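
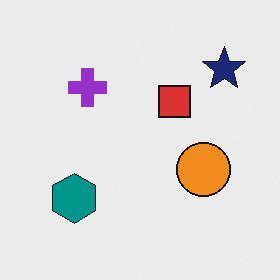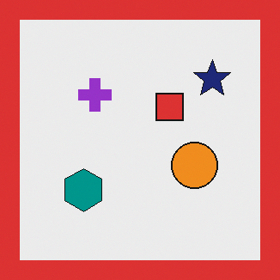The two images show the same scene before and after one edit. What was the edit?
The transformation is: framed with a red border.

A solid red frame runs around the edge of the second image, with the content slightly shrunk inside it.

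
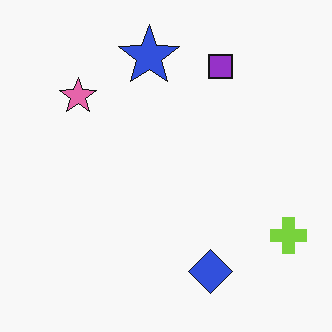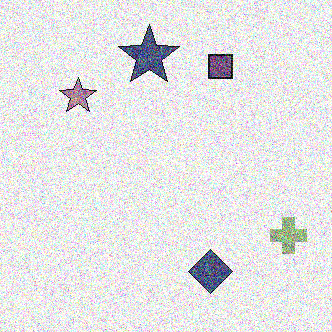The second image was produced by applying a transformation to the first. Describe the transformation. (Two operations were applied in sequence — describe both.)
The transformation is: heavily desaturated, then degraded with a thick layer of grain.

All colors are more muted and greyish — a global saturation change. Random speckle covers the whole image, including the flat background.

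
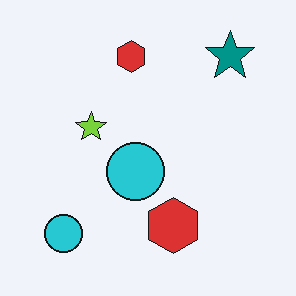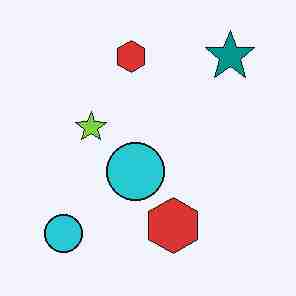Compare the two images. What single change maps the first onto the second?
Degraded with heavy JPEG compression.

Blocky 8×8 compression artifacts appear around shape edges and the flat background shows ringing — characteristic JPEG degradation.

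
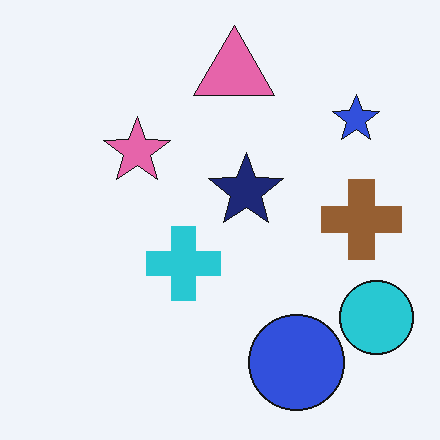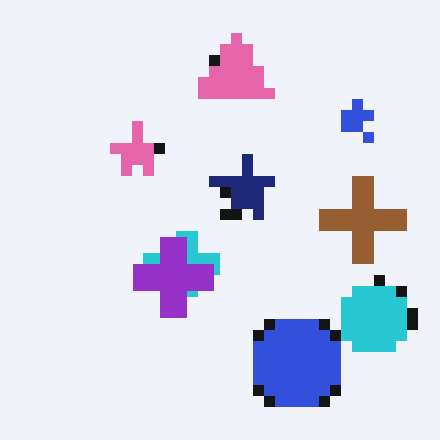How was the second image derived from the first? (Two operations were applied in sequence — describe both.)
The image was heavily pixelated into large blocks, then overlaid with an additional purple cross.

Shapes are reduced to large square blocks; fine edges and outlines are lost — a downscale-then-upscale (mosaic) effect. A purple cross appears in the second image that is absent from the first.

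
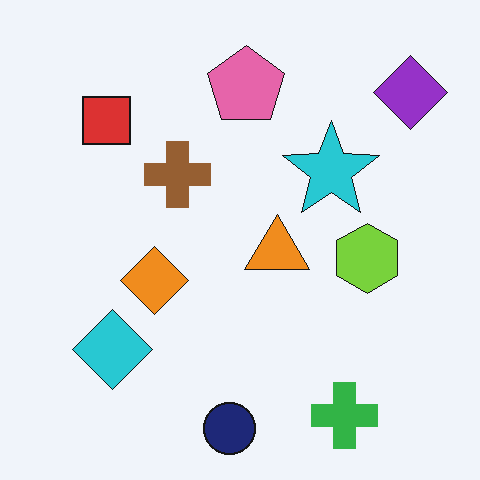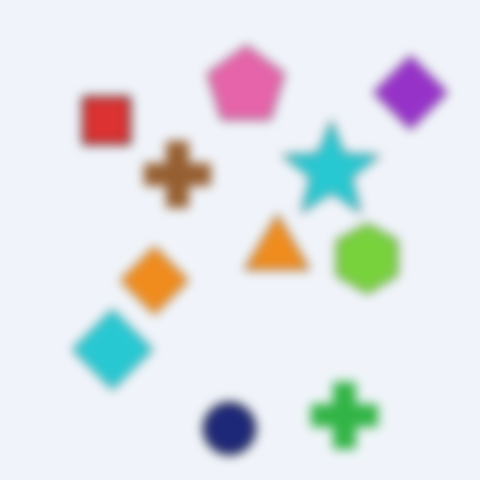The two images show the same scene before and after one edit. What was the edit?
The second image is the first strongly gaussian-blurred.

Shape edges and outlines are uniformly softened across the whole image.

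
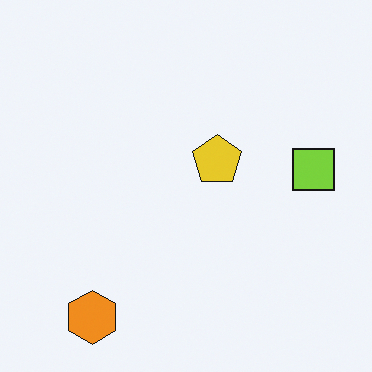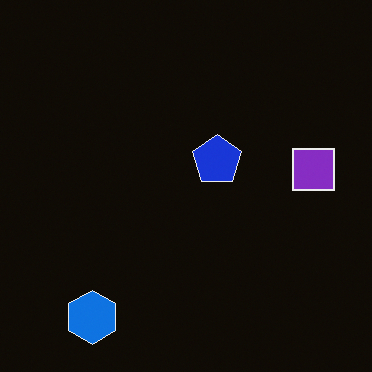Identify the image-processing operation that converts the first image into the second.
It was color-inverted (negative).

The light background has become dark and every shape's color is its complement — a photographic negative.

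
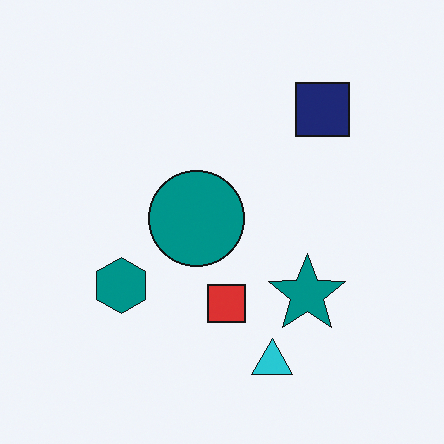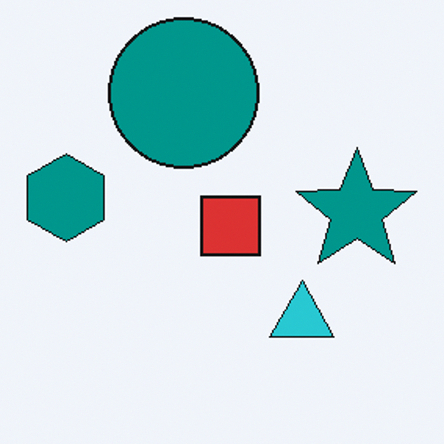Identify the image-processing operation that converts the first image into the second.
The second image is the first cropped slightly and scaled back up.

The visible shapes are larger and the field of view is narrower; shapes near the original edges may be partly or wholly outside the frame — a crop-and-rescale.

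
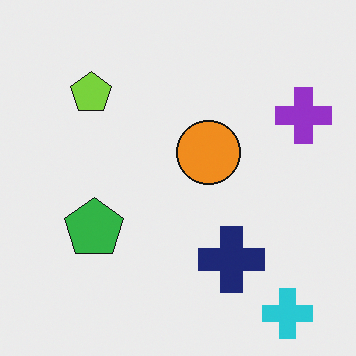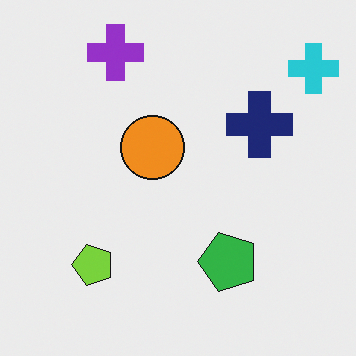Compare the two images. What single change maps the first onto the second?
Rotated 90° counter-clockwise.

The cyan cross sits in the bottom-right of the first image and the top-right of the second — consistent with a whole-image 90° counter-clockwise rotation.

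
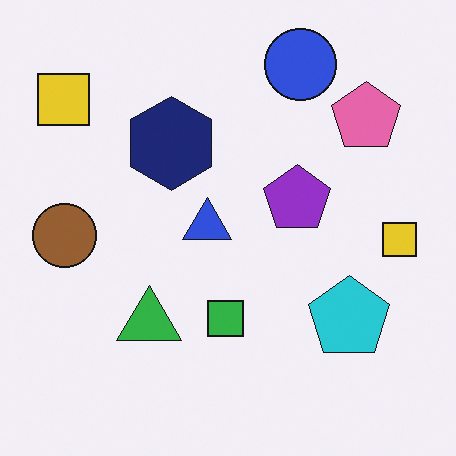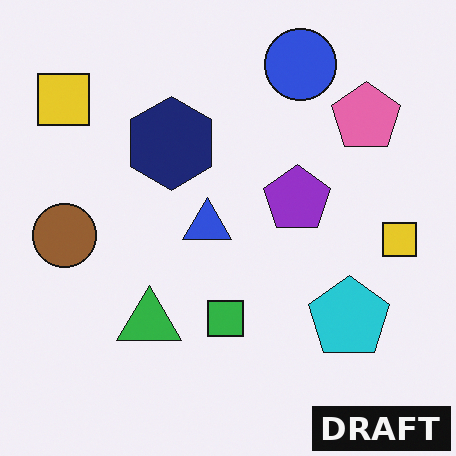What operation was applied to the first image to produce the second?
This is the original image watermarked with the text "DRAFT" in the lower-right corner.

A dark label reading "DRAFT" appears in the lower-right corner.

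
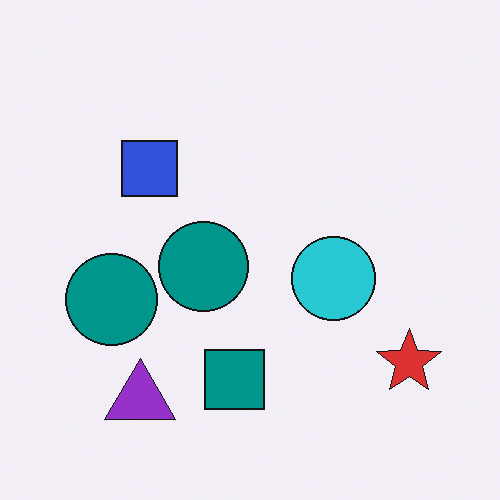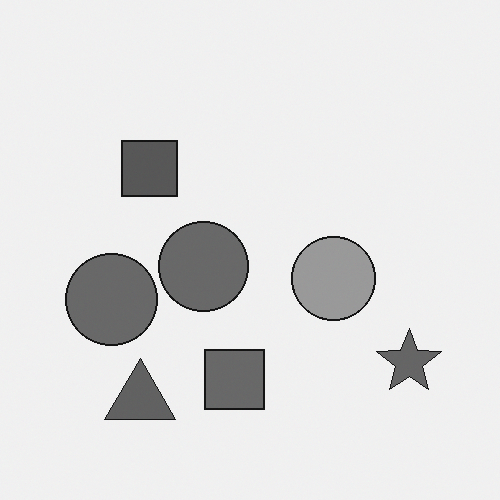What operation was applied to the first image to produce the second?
The second image is the first converted to grayscale.

All color is removed — every shape is now a shade of grey.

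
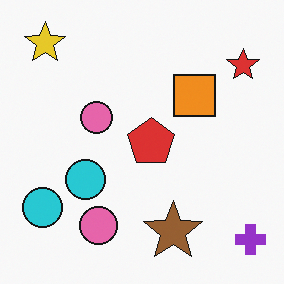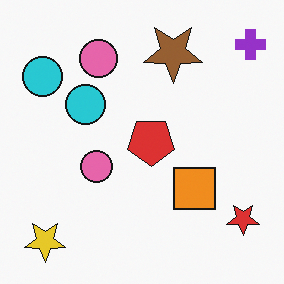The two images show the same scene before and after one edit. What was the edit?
Flipped vertically (top ↔ bottom).

The yellow star is in the top-left of the first image and the bottom-left of the second — shapes on opposite sides of the horizontal midline have swapped in a mirror flip.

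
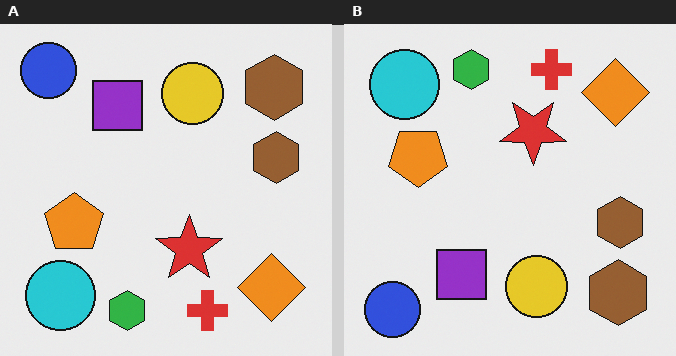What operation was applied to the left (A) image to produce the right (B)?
The transformation is: flipped vertically (top ↔ bottom).

The green hexagon is in the bottom of the left (A) image and the top of the right (B) — shapes on opposite sides of the horizontal midline have swapped in a mirror flip.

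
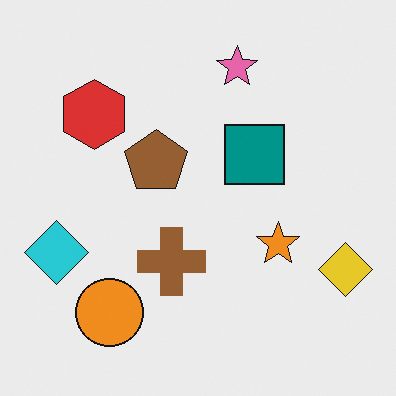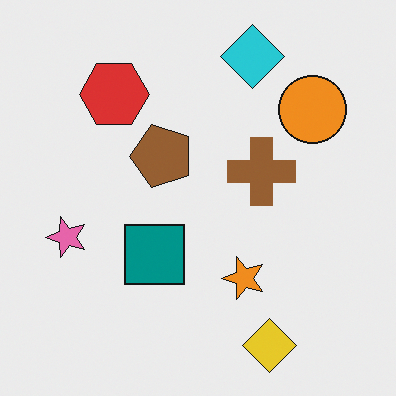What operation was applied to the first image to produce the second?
The image was transposed (reflected across the top-left ↔ bottom-right diagonal).

Shapes have swapped their row and column positions — what was in the top-right is now in the bottom-left — a diagonal reflection.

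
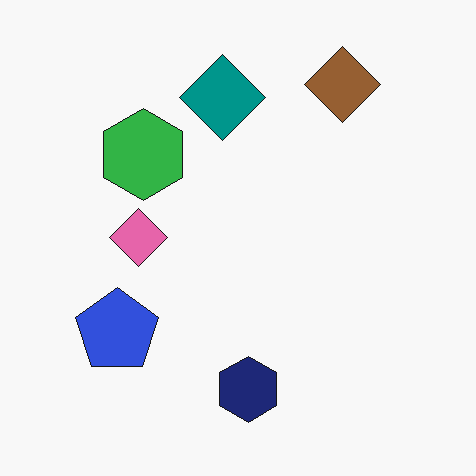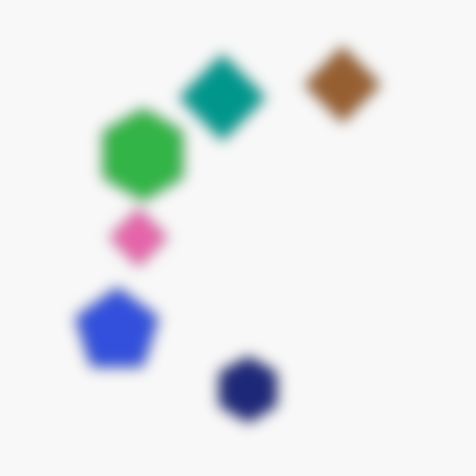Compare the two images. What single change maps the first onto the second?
The transformation is: heavily blurred.

Shape edges and outlines are uniformly softened across the whole image.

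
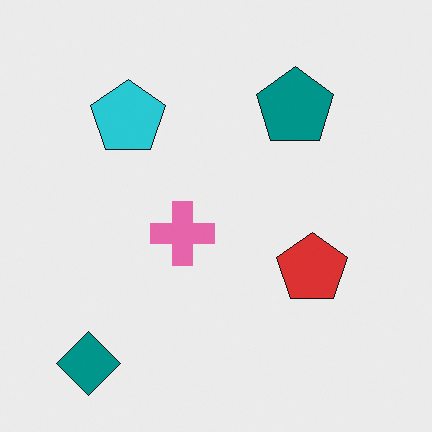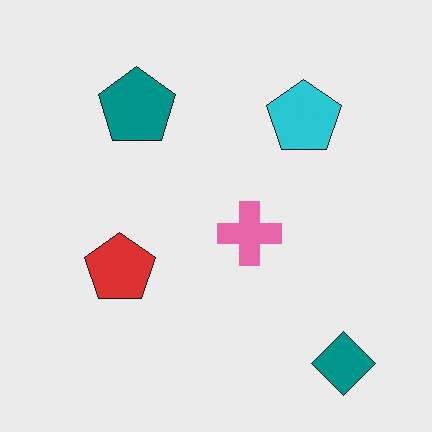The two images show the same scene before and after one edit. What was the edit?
Flipped horizontally (left ↔ right).

The teal diamond is in the bottom-left of the first image and the bottom-right of the second — shapes on opposite sides of the vertical midline have swapped in a mirror flip.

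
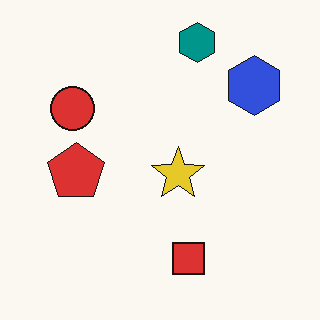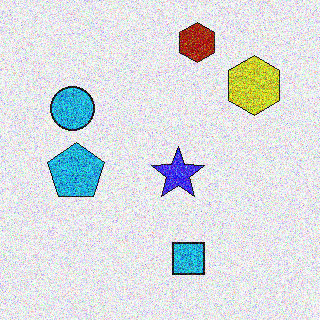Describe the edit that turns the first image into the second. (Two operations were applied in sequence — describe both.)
The image was degraded with strong gaussian noise, then hue-shifted by a large amount.

Random speckle covers the whole image, including the flat background. Every shape's color has rotated by the same amount around the hue wheel — a uniform hue shift.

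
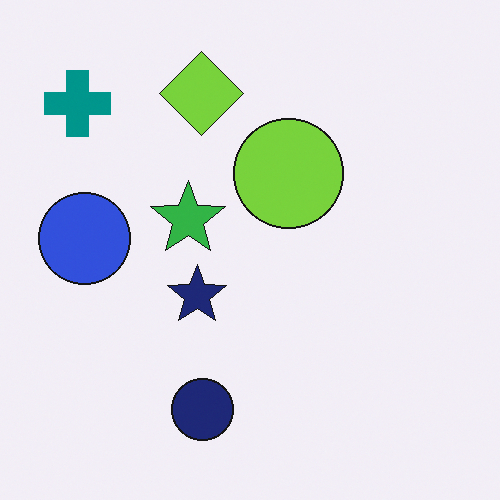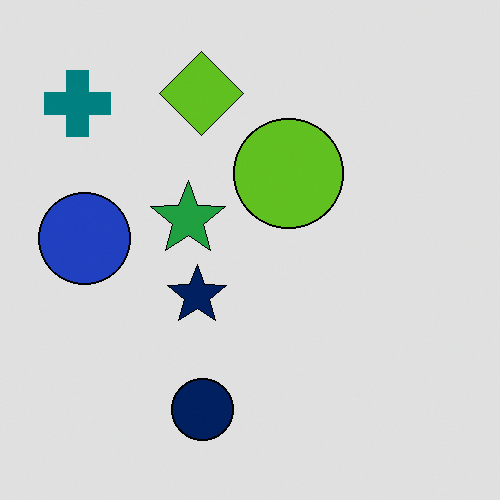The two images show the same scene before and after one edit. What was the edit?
The transformation is: posterized to a reduced palette.

Each flat color has snapped to a coarser quantized level — most visibly, the near-white background has dropped to a flat grey.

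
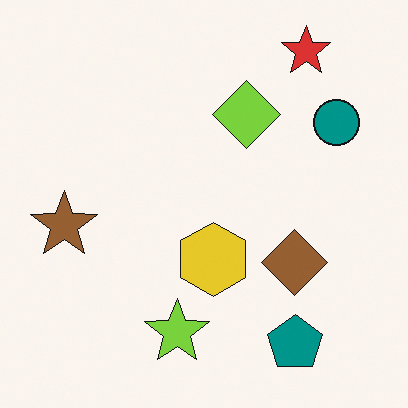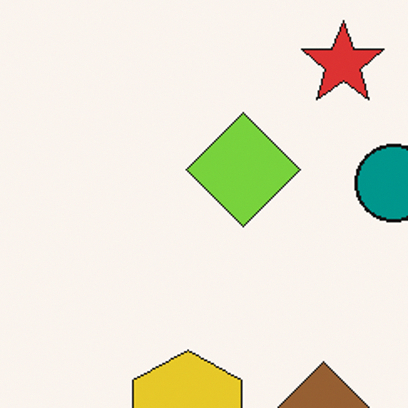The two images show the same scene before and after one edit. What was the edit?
The transformation is: cropped tightly and scaled back up.

The visible shapes are larger and the field of view is narrower; shapes near the original edges may be partly or wholly outside the frame — a crop-and-rescale.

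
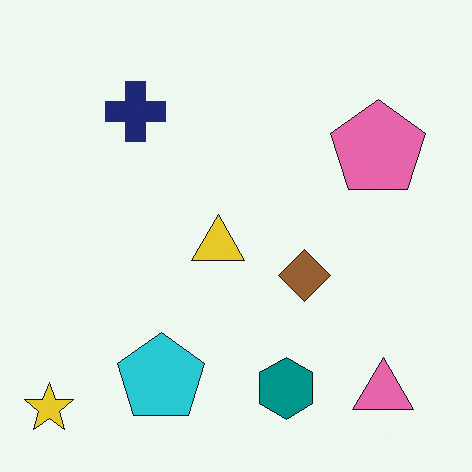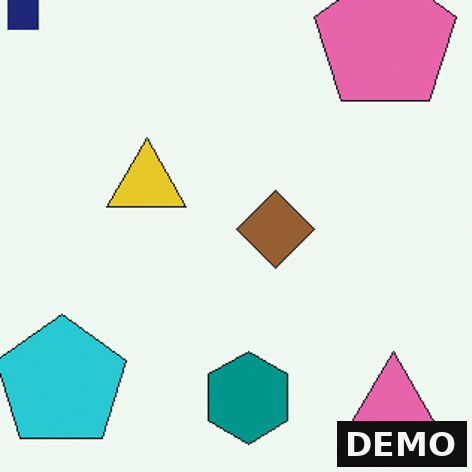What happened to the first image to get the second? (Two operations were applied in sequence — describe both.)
This is the original image cropped slightly and scaled back up, then watermarked with the text "DEMO" in the lower-right corner.

The visible shapes are larger and the field of view is narrower; shapes near the original edges may be partly or wholly outside the frame — a crop-and-rescale. A dark label reading "DEMO" appears in the lower-right corner.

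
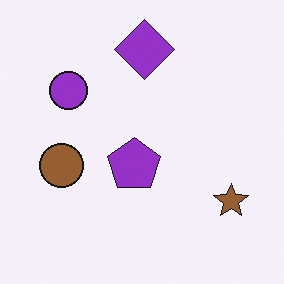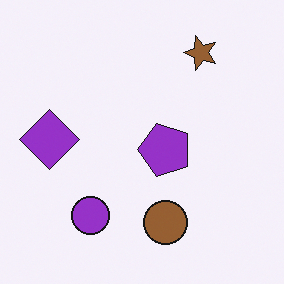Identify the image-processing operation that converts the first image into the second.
The transformation is: rotated 90° counter-clockwise.

The brown star sits in the bottom-right of the first image and the top-right of the second — consistent with a whole-image 90° counter-clockwise rotation.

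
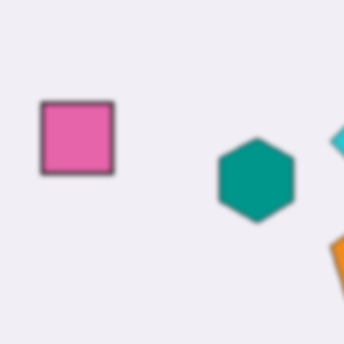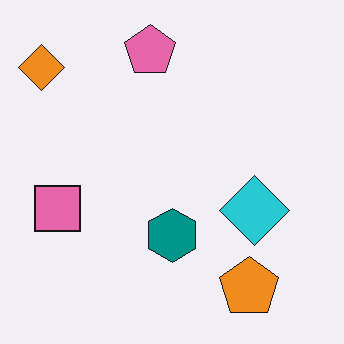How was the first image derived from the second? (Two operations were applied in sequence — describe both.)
Lightly blurred, then cropped to a modestly smaller region and rescaled.

Shape edges and outlines are uniformly softened across the whole image. The visible shapes are larger and the field of view is narrower; shapes near the original edges may be partly or wholly outside the frame — a crop-and-rescale.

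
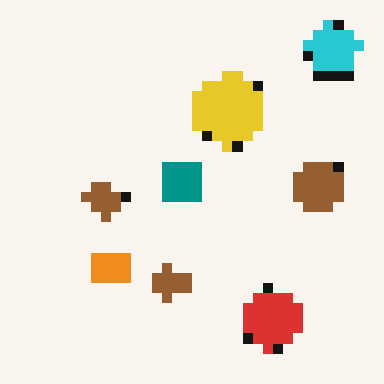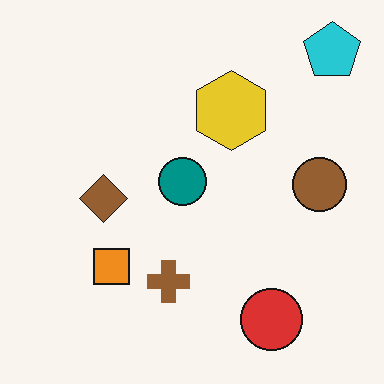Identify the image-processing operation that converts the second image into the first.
The first image is the second coarsely pixelated.

Shapes are reduced to large square blocks; fine edges and outlines are lost — a downscale-then-upscale (mosaic) effect.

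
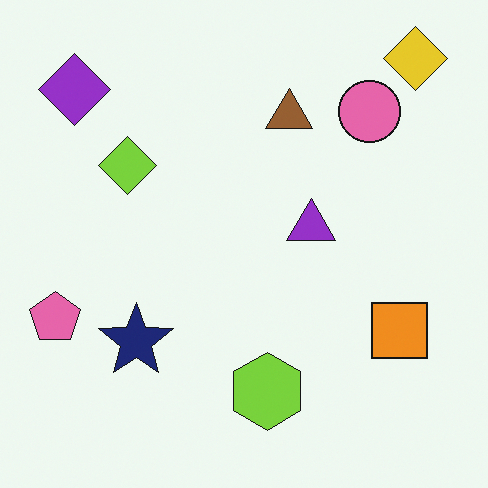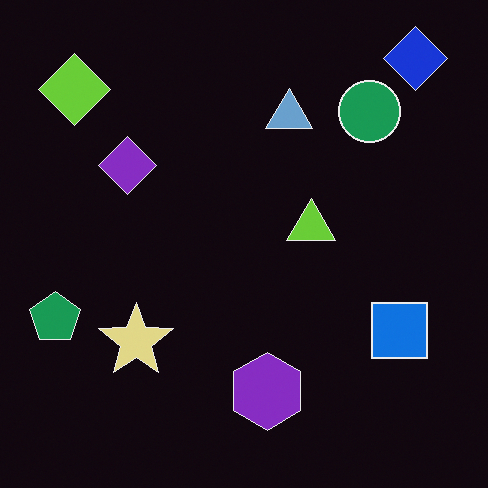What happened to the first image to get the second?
The image was color-inverted (negative).

The light background has become dark and every shape's color is its complement — a photographic negative.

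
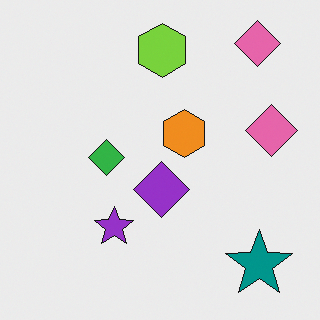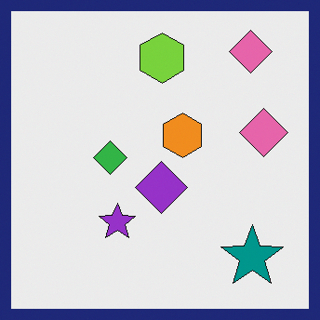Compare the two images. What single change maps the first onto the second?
The image was framed with a navy border.

A solid navy frame runs around the edge of the second image, with the content slightly shrunk inside it.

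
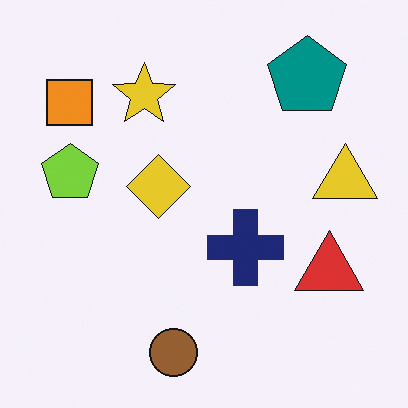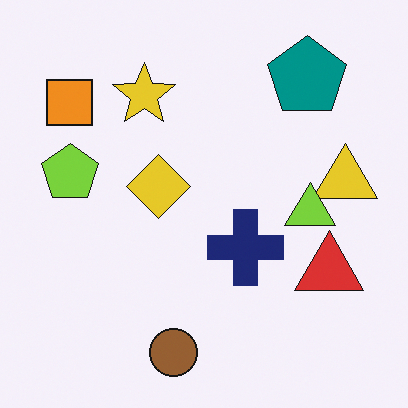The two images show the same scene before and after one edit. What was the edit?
The image was overlaid with an additional lime triangle.

A lime triangle appears in the second image that is absent from the first.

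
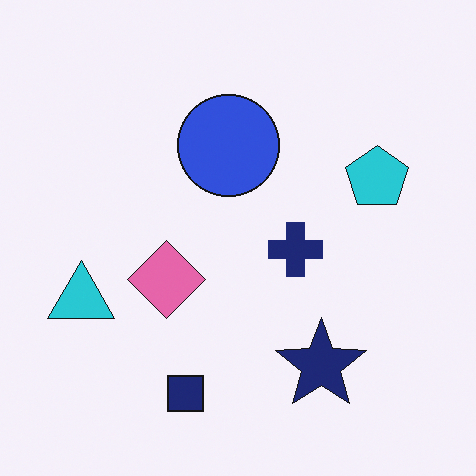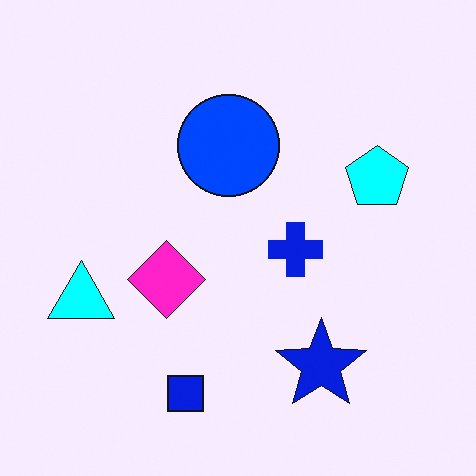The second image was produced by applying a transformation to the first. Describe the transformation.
The image was heavily oversaturated.

All colors are more vivid — a global saturation change.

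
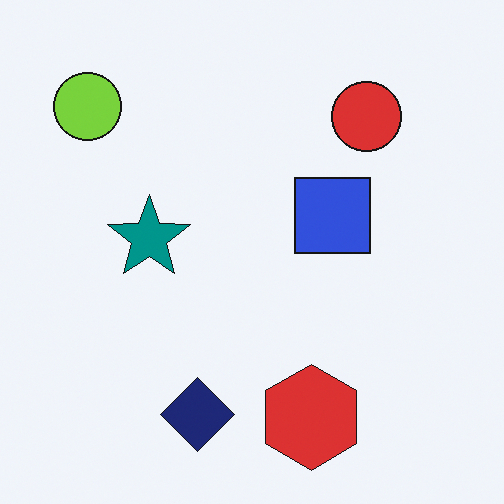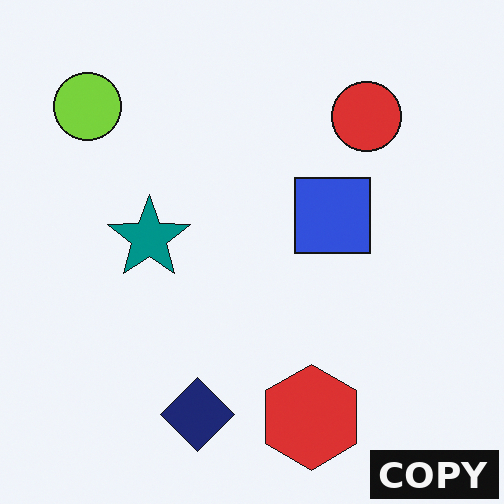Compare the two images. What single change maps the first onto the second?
Watermarked with the text "COPY" in the lower-right corner.

A dark label reading "COPY" appears in the lower-right corner.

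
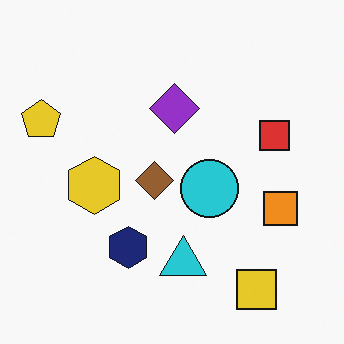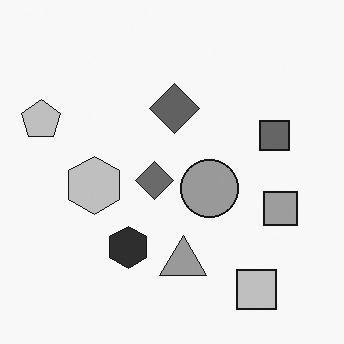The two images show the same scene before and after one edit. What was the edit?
It was converted to grayscale.

All color is removed — every shape is now a shade of grey.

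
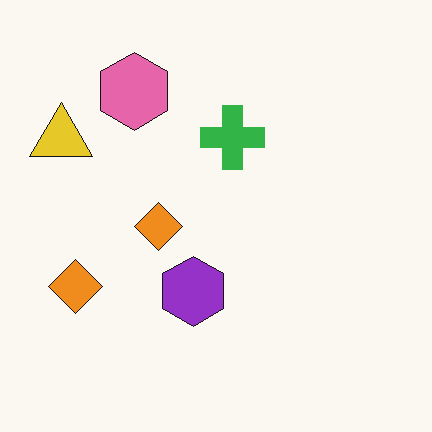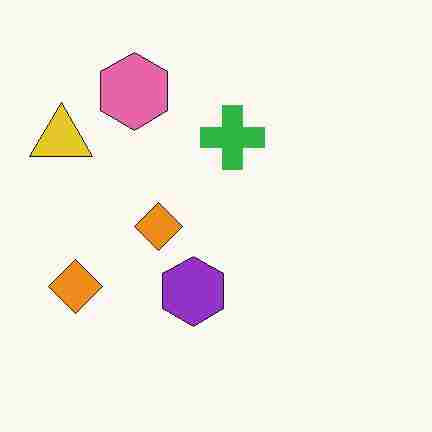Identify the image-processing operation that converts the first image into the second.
The transformation is: degraded with heavy JPEG compression.

Blocky 8×8 compression artifacts appear around shape edges and the flat background shows ringing — characteristic JPEG degradation.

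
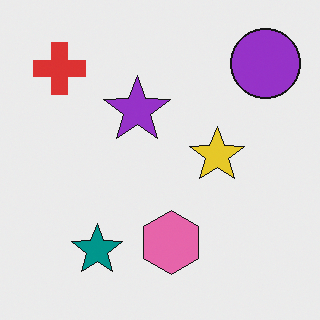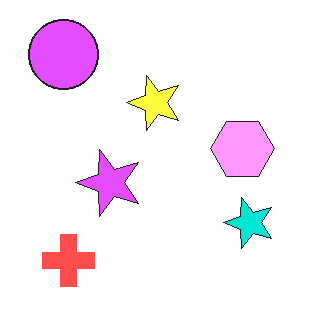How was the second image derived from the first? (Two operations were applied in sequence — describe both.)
The second image is the first rotated 90° counter-clockwise, then noticeably brightened.

The purple circle sits in the top-right of the first image and the top-left of the second — consistent with a whole-image 90° counter-clockwise rotation. Every pixel — background and shapes alike — is uniformly brightened.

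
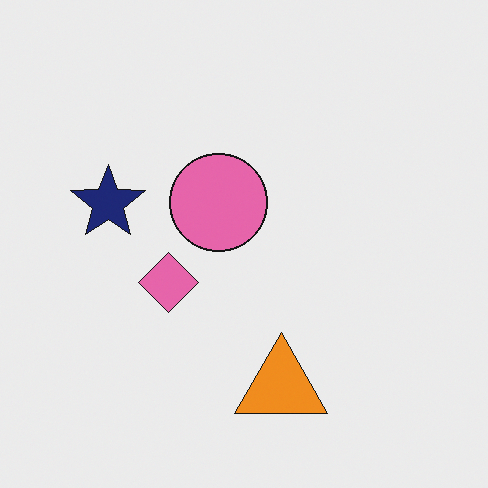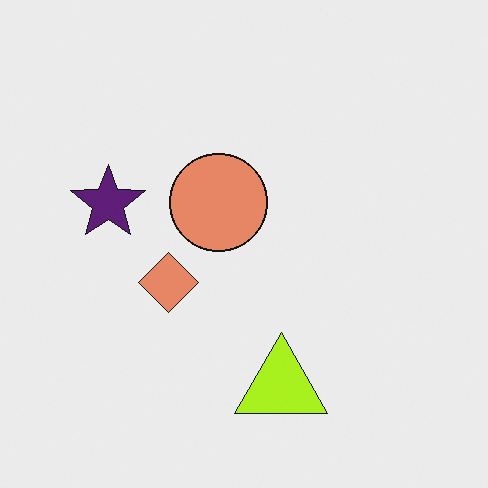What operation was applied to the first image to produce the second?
The transformation is: hue-shifted by a small amount.

Every shape's color has rotated by the same amount around the hue wheel — a uniform hue shift.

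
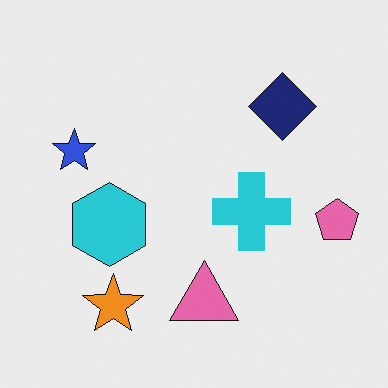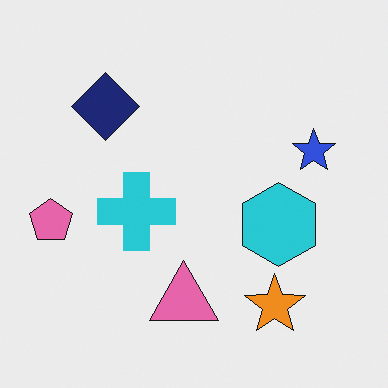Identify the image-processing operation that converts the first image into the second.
The transformation is: flipped horizontally (left ↔ right).

The pink pentagon is in the right of the first image and the left of the second — shapes on opposite sides of the vertical midline have swapped in a mirror flip.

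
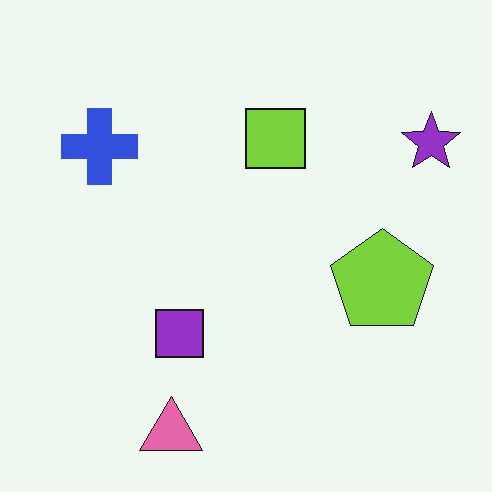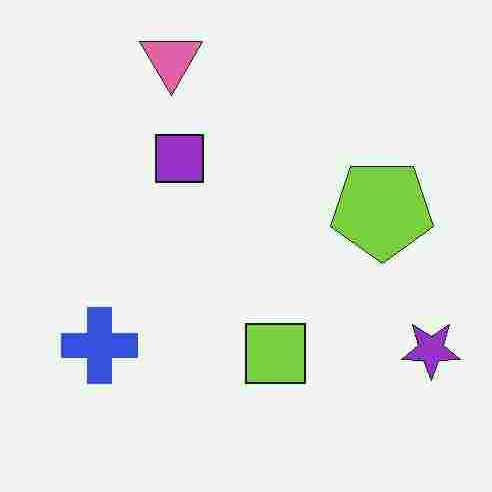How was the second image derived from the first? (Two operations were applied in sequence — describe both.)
Heavily JPEG-compressed with obvious blocking artifacts, then flipped vertically (top ↔ bottom).

Blocky 8×8 compression artifacts appear around shape edges and the flat background shows ringing — characteristic JPEG degradation. The pink triangle is in the bottom of the first image and the top of the second — shapes on opposite sides of the horizontal midline have swapped in a mirror flip.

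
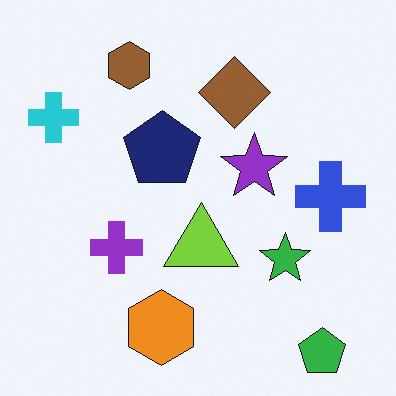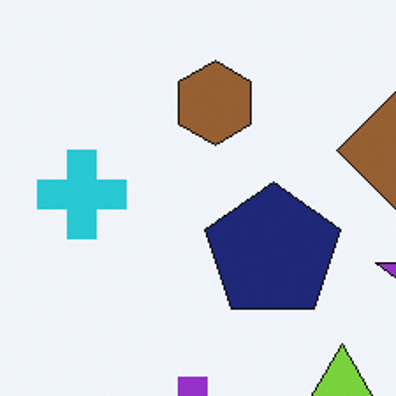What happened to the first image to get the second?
This is the original image cropped to a noticeably smaller region and rescaled.

The visible shapes are larger and the field of view is narrower; shapes near the original edges may be partly or wholly outside the frame — a crop-and-rescale.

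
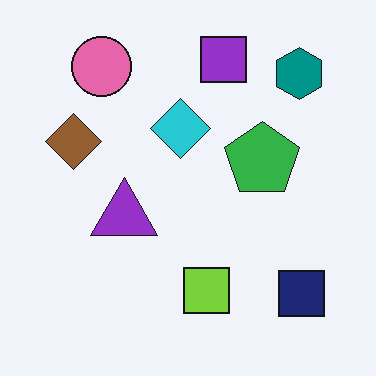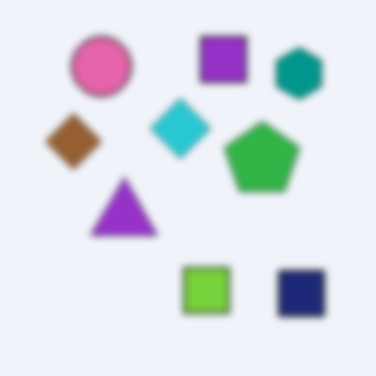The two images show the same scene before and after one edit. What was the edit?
The image was noticeably gaussian-blurred.

Shape edges and outlines are uniformly softened across the whole image.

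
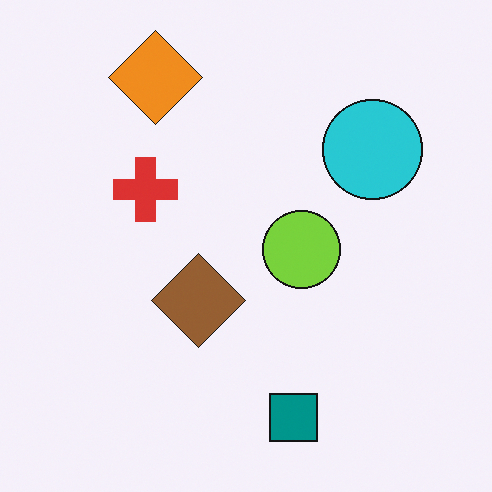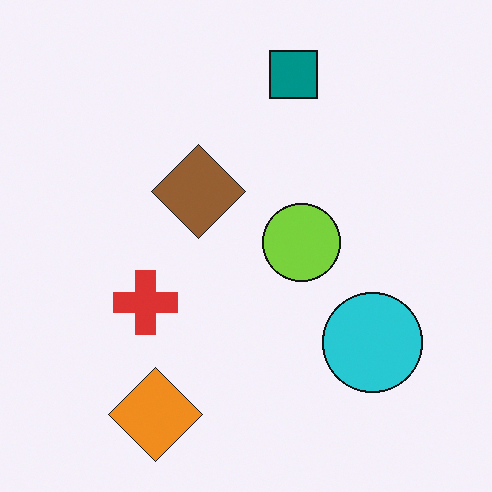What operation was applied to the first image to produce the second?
The transformation is: flipped vertically (top ↔ bottom).

The teal square is in the bottom of the first image and the top of the second — shapes on opposite sides of the horizontal midline have swapped in a mirror flip.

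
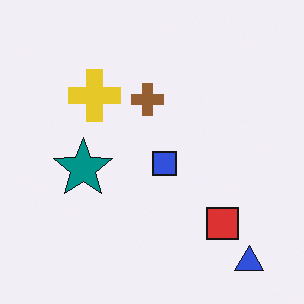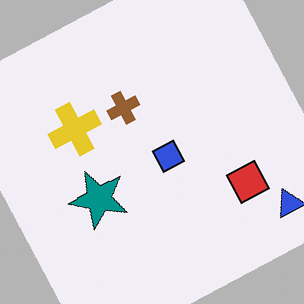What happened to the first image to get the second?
It was rotated counter-clockwise by a clearly visible amount.

Every shape is tilted by the same angle and the image corners show triangular fill wedges — a whole-image rotation by a non-right angle.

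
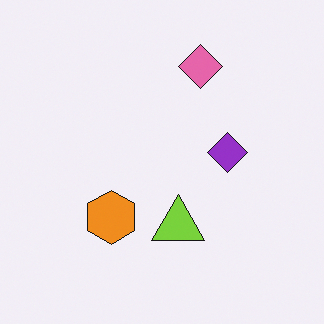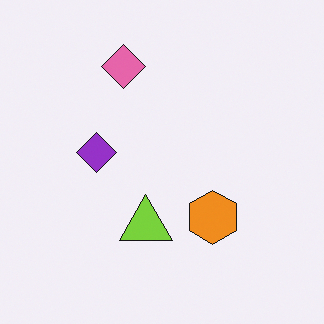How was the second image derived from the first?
This is the original image flipped horizontally (left ↔ right).

The purple diamond is in the right of the first image and the left of the second — shapes on opposite sides of the vertical midline have swapped in a mirror flip.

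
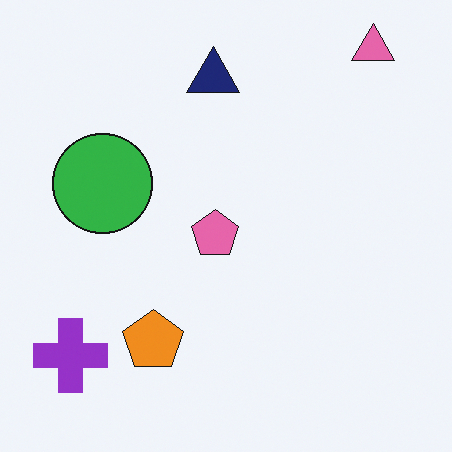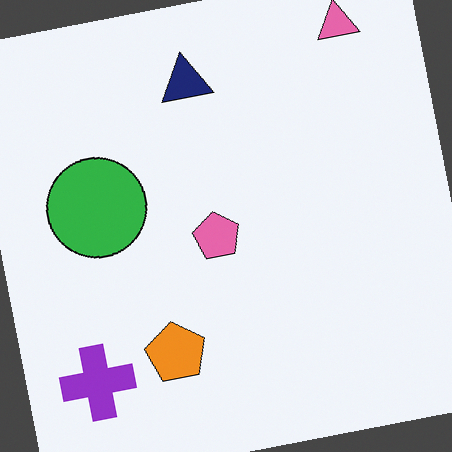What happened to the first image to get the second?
This is the original image rotated counter-clockwise by a few degrees.

Every shape is tilted by the same angle and the image corners show triangular fill wedges — a whole-image rotation by a non-right angle.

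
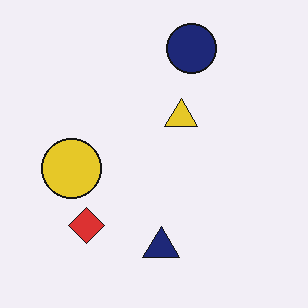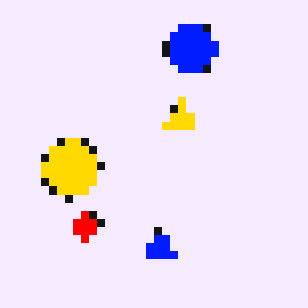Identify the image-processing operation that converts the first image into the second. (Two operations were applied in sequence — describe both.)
The transformation is: pixelated into visible square blocks, then made much more vivid (saturation change).

Shapes are reduced to large square blocks; fine edges and outlines are lost — a downscale-then-upscale (mosaic) effect. All colors are more vivid — a global saturation change.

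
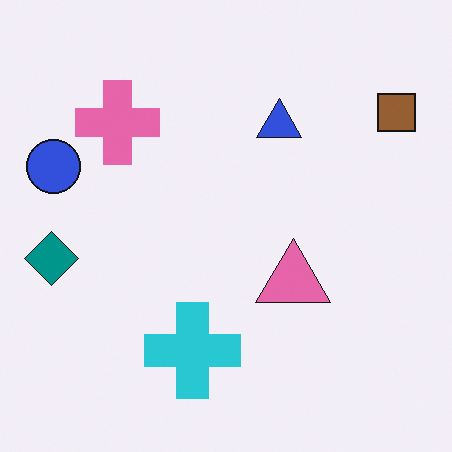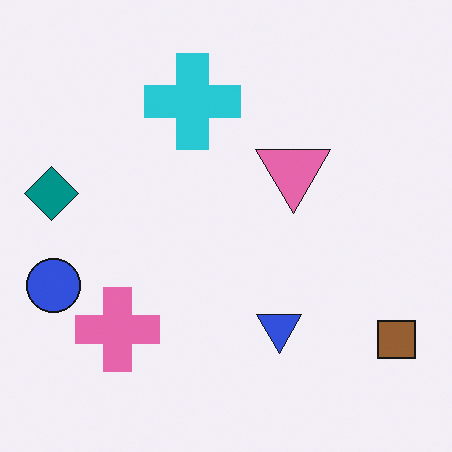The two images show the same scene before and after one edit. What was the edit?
Flipped vertically (top ↔ bottom).

The cyan cross is in the bottom of the first image and the top of the second — shapes on opposite sides of the horizontal midline have swapped in a mirror flip.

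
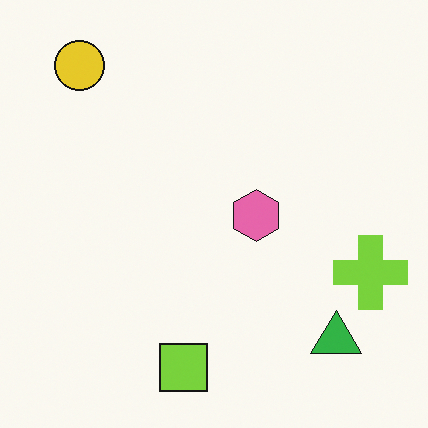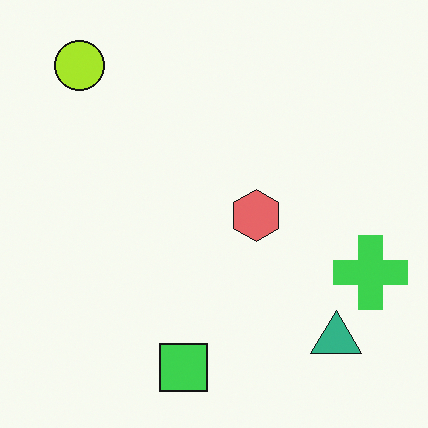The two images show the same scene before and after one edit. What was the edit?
Hue-shifted by a small amount.

Every shape's color has rotated by the same amount around the hue wheel — a uniform hue shift.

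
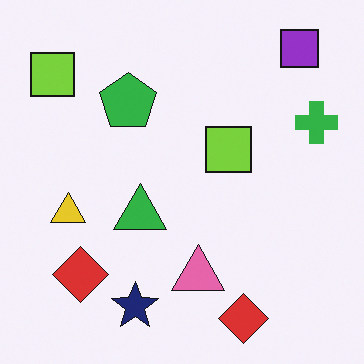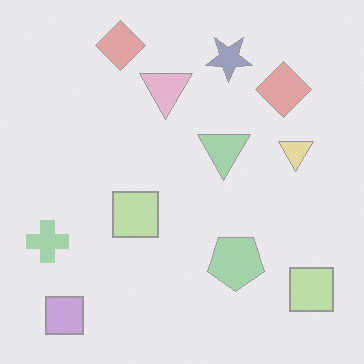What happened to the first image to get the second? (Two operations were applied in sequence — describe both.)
The transformation is: given much lower contrast, then rotated 180°.

Tones are pushed toward mid-grey across the whole image — a global contrast change. The purple square sits in the top-right of the first image and the bottom-left of the second — consistent with a whole-image 180° rotation.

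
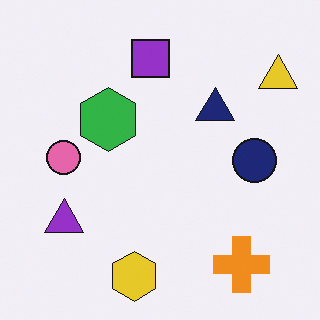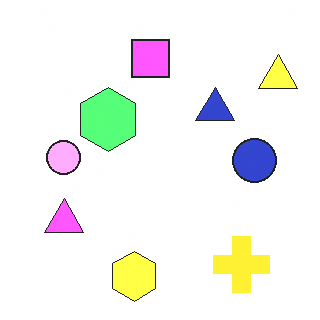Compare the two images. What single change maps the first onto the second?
It was substantially brightened.

Every pixel — background and shapes alike — is uniformly brightened.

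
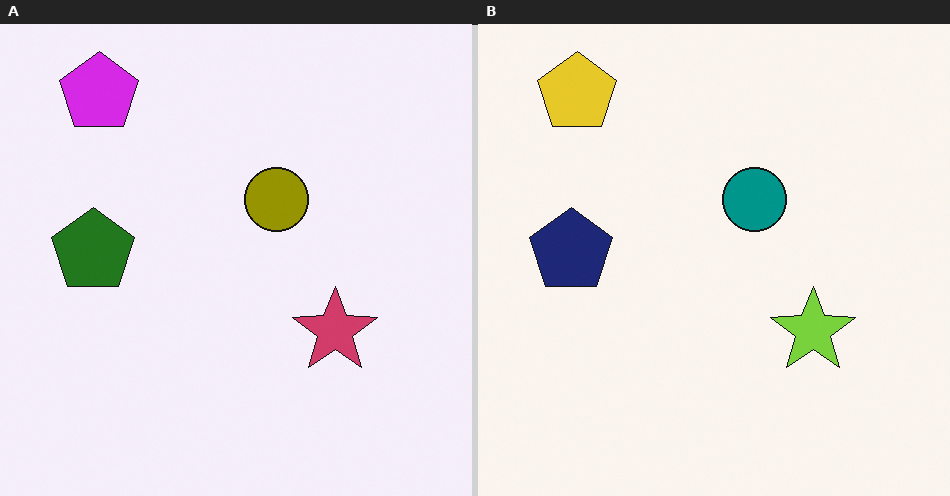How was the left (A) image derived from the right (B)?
This is the original image hue-shifted through roughly half the color wheel.

Every shape's color has rotated by the same amount around the hue wheel — a uniform hue shift.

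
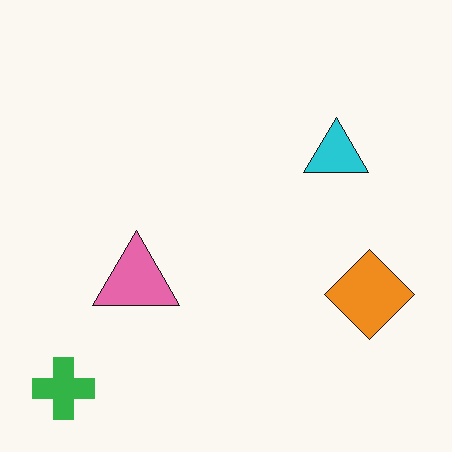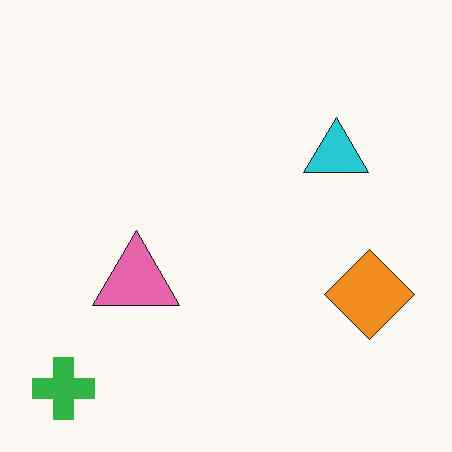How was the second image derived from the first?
JPEG-compressed with visible artifacts.

Blocky 8×8 compression artifacts appear around shape edges and the flat background shows ringing — characteristic JPEG degradation.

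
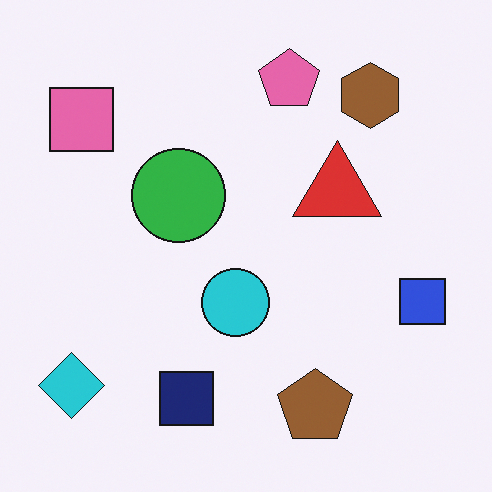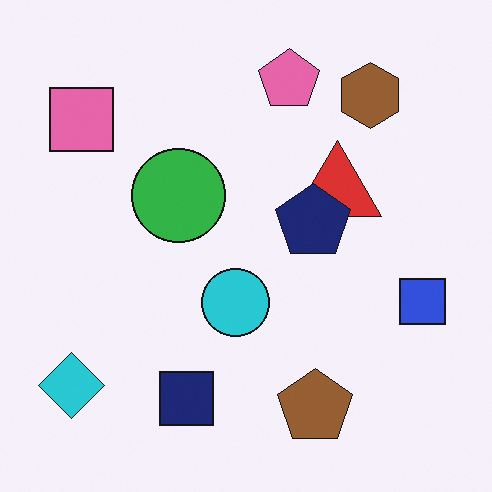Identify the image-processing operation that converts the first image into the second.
This is the original image overlaid with an additional navy pentagon.

A navy pentagon appears in the second image that is absent from the first.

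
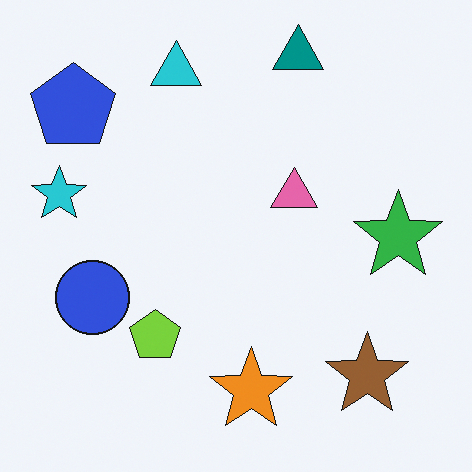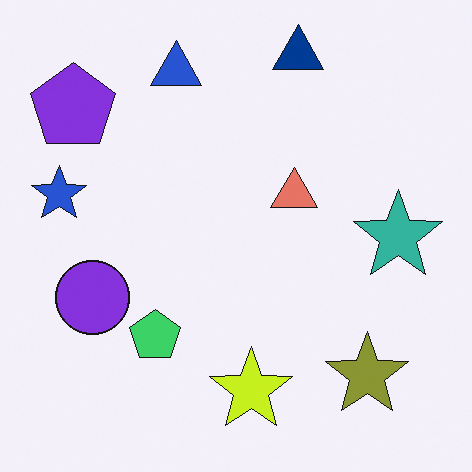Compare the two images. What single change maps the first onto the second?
This is the original image hue-shifted slightly.

Every shape's color has rotated by the same amount around the hue wheel — a uniform hue shift.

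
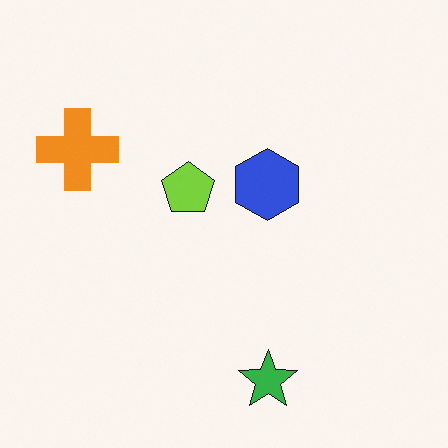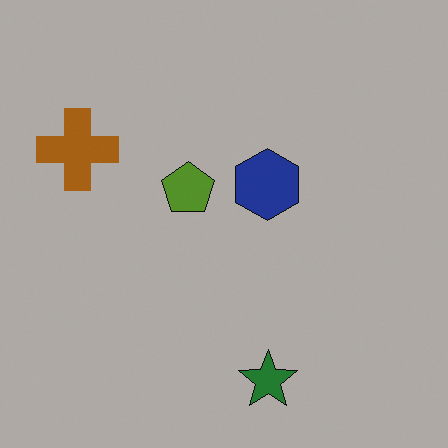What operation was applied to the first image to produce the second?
The transformation is: substantially darkened.

Every pixel — background and shapes alike — is uniformly darkened.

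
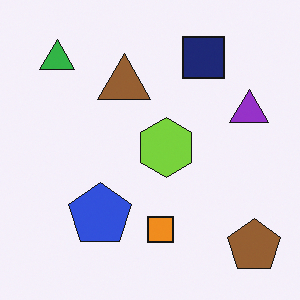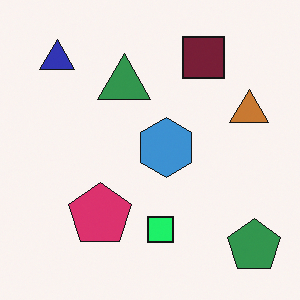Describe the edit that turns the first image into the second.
The image was hue-shifted noticeably.

Every shape's color has rotated by the same amount around the hue wheel — a uniform hue shift.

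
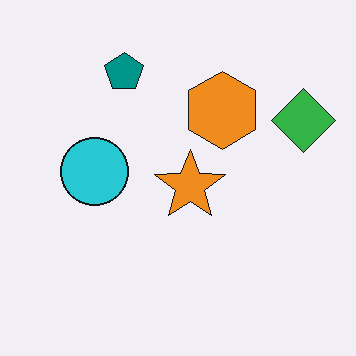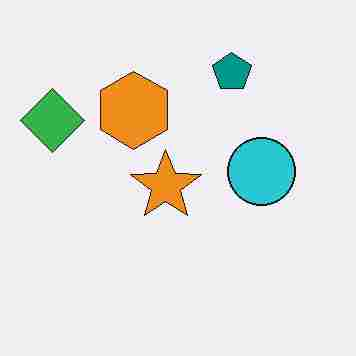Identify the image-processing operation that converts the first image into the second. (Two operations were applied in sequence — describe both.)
It was flipped horizontally (left ↔ right), then degraded with heavy JPEG compression.

The green diamond is in the right of the first image and the left of the second — shapes on opposite sides of the vertical midline have swapped in a mirror flip. Blocky 8×8 compression artifacts appear around shape edges and the flat background shows ringing — characteristic JPEG degradation.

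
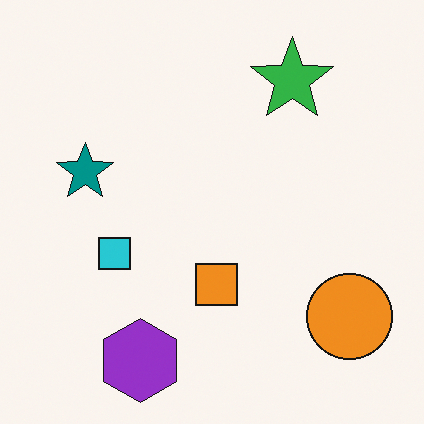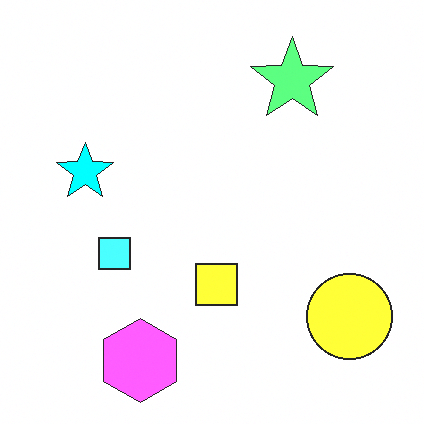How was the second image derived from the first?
The image was substantially brightened.

Every pixel — background and shapes alike — is uniformly brightened.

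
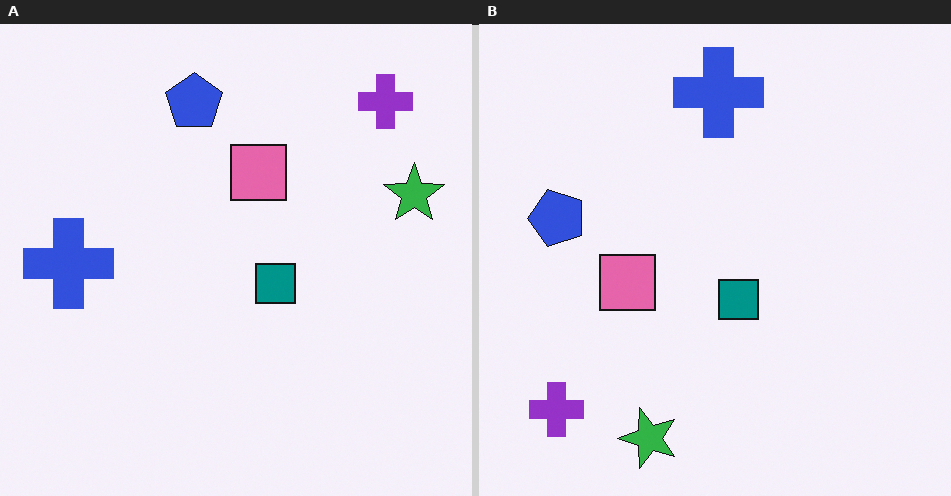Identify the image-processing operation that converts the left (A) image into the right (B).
Transposed (reflected across the top-left ↔ bottom-right diagonal).

Shapes have swapped their row and column positions — what was in the top-right is now in the bottom-left — a diagonal reflection.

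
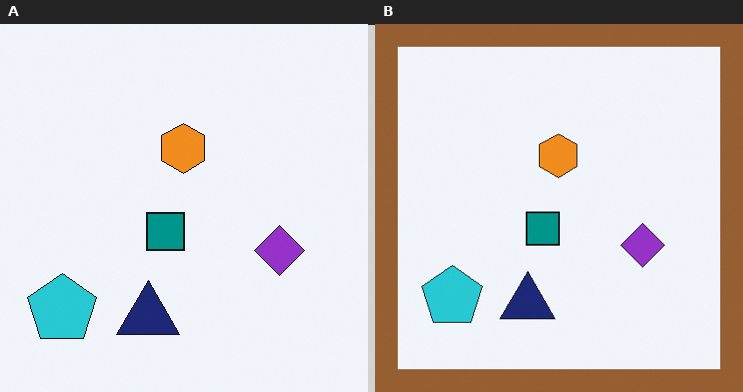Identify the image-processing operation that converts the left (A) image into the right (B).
It was framed with a brown border.

A solid brown frame runs around the edge of the right (B) image, with the content slightly shrunk inside it.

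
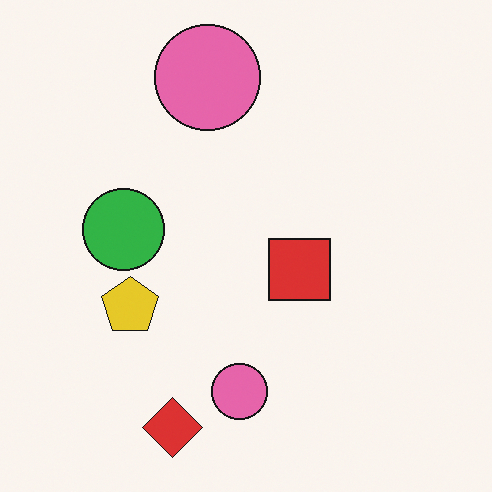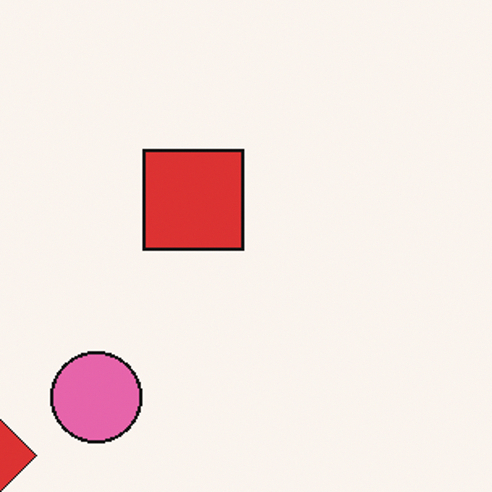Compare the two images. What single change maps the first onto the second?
This is the original image cropped tightly and scaled back up.

The visible shapes are larger and the field of view is narrower; shapes near the original edges may be partly or wholly outside the frame — a crop-and-rescale.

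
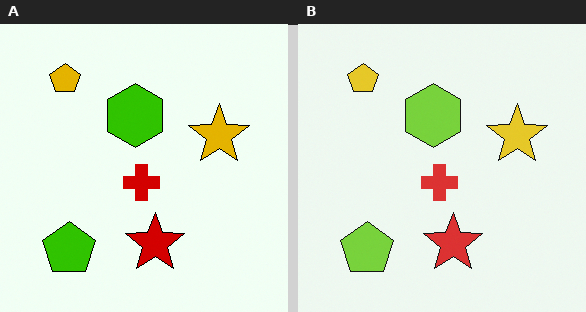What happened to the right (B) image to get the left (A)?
Given much higher contrast.

Tones are pushed away from mid-grey across the whole image — a global contrast change.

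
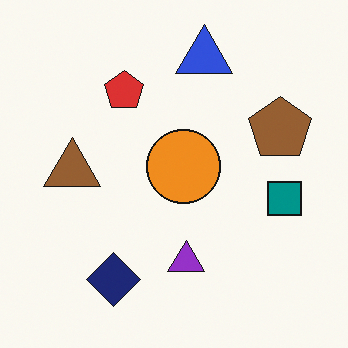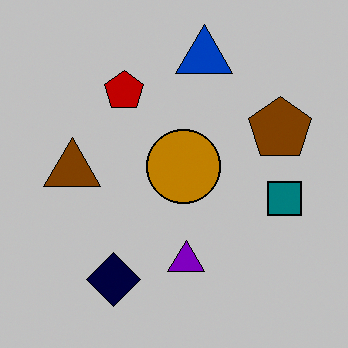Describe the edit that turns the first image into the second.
This is the original image aggressively posterized.

Each flat color has snapped to a coarser quantized level — most visibly, the near-white background has dropped to a flat grey.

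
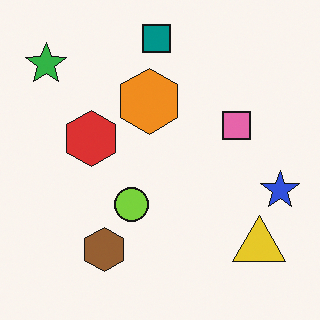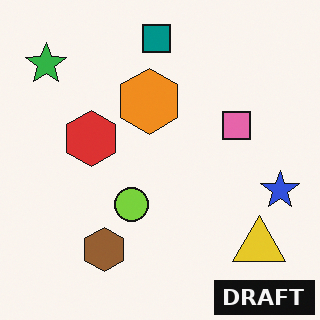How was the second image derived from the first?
The transformation is: watermarked with the text "DRAFT" in the lower-right corner.

A dark label reading "DRAFT" appears in the lower-right corner.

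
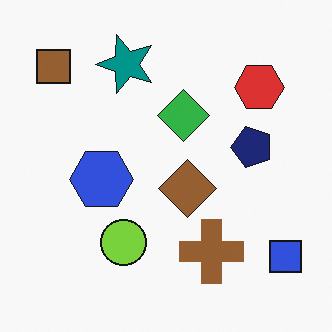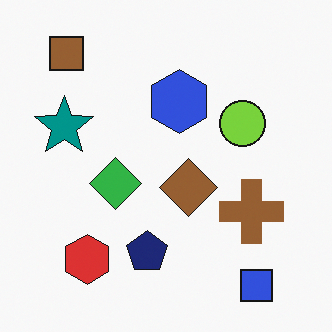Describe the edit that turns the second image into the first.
The transformation is: transposed (reflected across the top-left ↔ bottom-right diagonal).

Shapes have swapped their row and column positions — what was in the top-right is now in the bottom-left — a diagonal reflection.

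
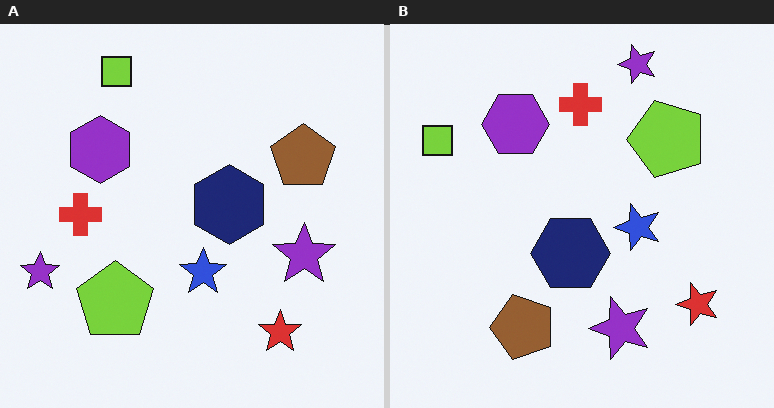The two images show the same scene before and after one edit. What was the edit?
It was transposed (reflected across the top-left ↔ bottom-right diagonal).

Shapes have swapped their row and column positions — what was in the top-right is now in the bottom-left — a diagonal reflection.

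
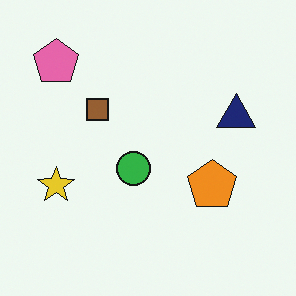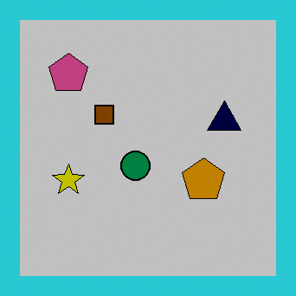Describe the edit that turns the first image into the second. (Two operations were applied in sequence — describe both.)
The second image is the first aggressively posterized, then framed with a cyan border.

Each flat color has snapped to a coarser quantized level — most visibly, the near-white background has dropped to a flat grey. A solid cyan frame runs around the edge of the second image, with the content slightly shrunk inside it.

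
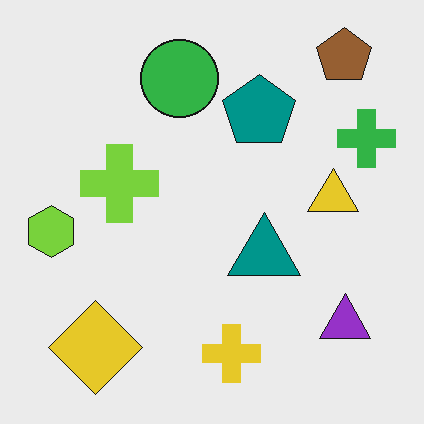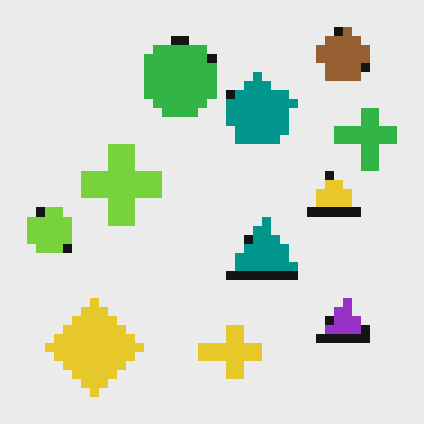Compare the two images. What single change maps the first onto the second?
The transformation is: coarsely pixelated.

Shapes are reduced to large square blocks; fine edges and outlines are lost — a downscale-then-upscale (mosaic) effect.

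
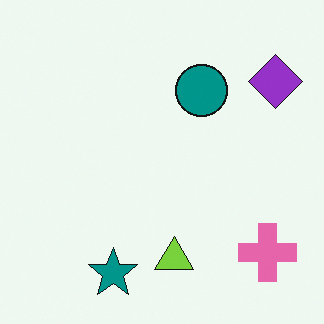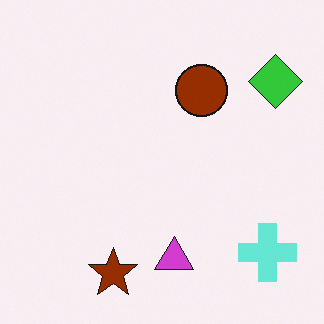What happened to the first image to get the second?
It was hue-shifted through roughly half the color wheel.

Every shape's color has rotated by the same amount around the hue wheel — a uniform hue shift.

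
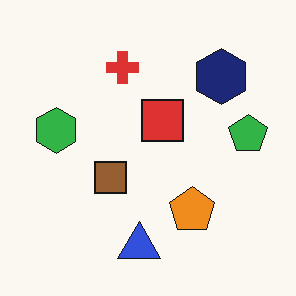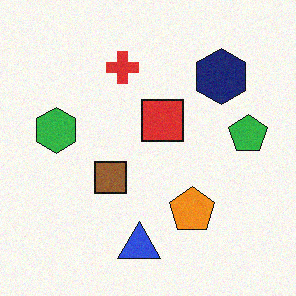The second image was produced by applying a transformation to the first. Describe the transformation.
This is the original image degraded with a light layer of grain.

Random speckle covers the whole image, including the flat background.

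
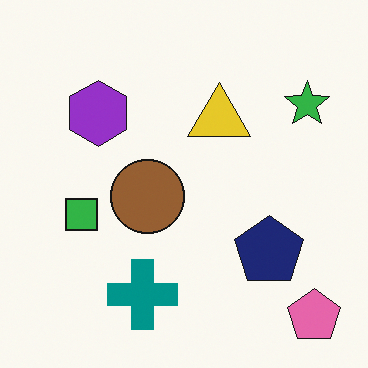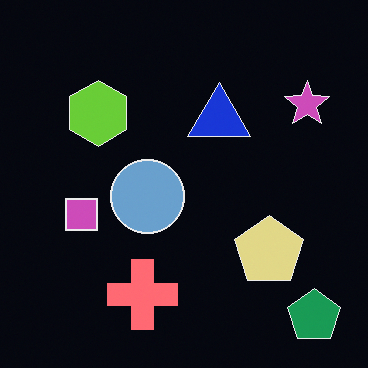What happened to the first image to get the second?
Color-inverted (negative).

The light background has become dark and every shape's color is its complement — a photographic negative.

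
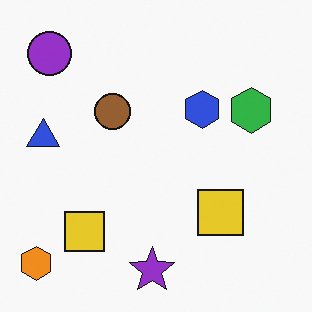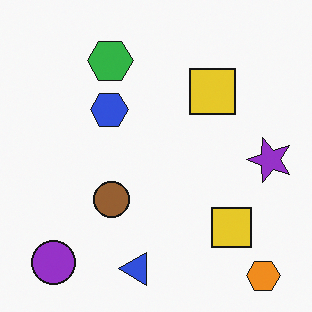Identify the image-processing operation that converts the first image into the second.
Rotated 90° counter-clockwise.

The orange hexagon sits in the bottom-left of the first image and the bottom-right of the second — consistent with a whole-image 90° counter-clockwise rotation.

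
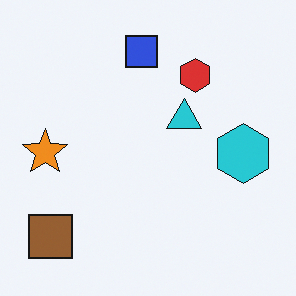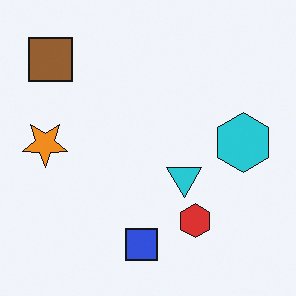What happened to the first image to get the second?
The second image is the first flipped vertically (top ↔ bottom).

The blue square is in the top of the first image and the bottom of the second — shapes on opposite sides of the horizontal midline have swapped in a mirror flip.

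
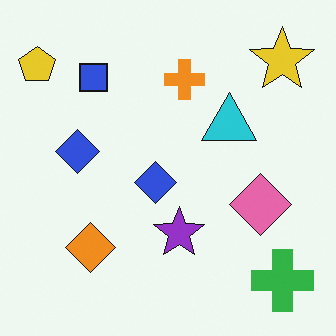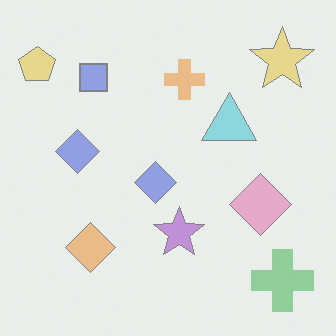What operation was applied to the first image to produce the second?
The transformation is: washed out (contrast reduced).

Tones are pushed toward mid-grey across the whole image — a global contrast change.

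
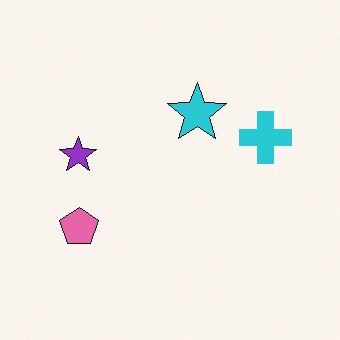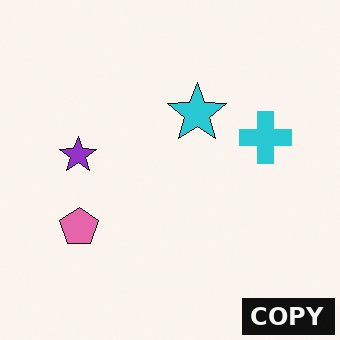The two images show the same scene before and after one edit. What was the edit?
The transformation is: watermarked with the text "COPY" in the lower-right corner.

A dark label reading "COPY" appears in the lower-right corner.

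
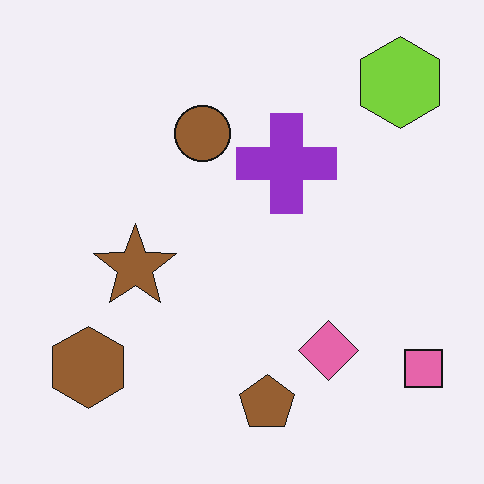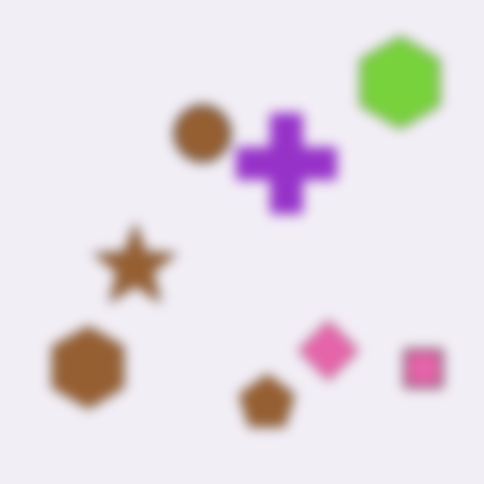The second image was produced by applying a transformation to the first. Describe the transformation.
The image was heavily blurred.

Shape edges and outlines are uniformly softened across the whole image.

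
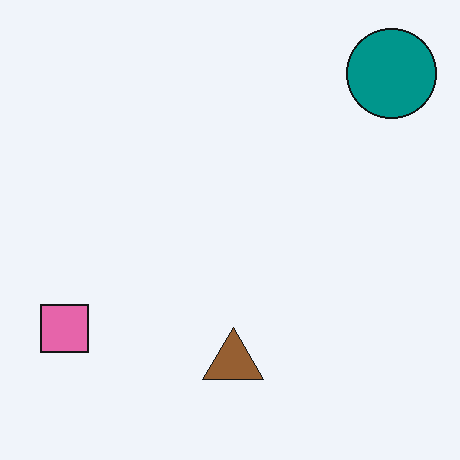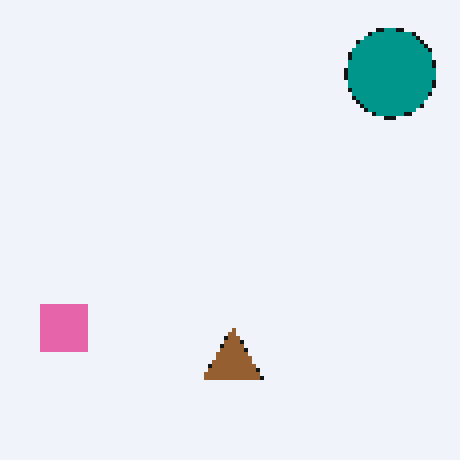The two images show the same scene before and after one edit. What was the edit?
The second image is the first lightly pixelated (a mild mosaic effect).

Shapes are reduced to large square blocks; fine edges and outlines are lost — a downscale-then-upscale (mosaic) effect.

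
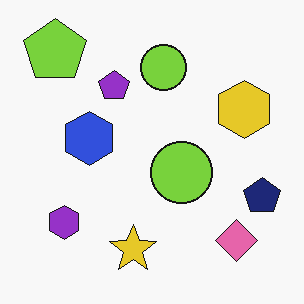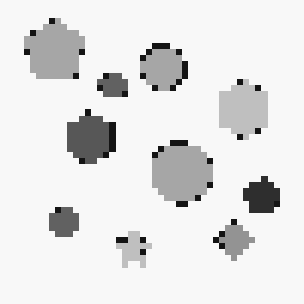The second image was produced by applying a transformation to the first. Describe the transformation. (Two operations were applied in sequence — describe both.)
The transformation is: converted to grayscale, then pixelated into visible square blocks.

All color is removed — every shape is now a shade of grey. Shapes are reduced to large square blocks; fine edges and outlines are lost — a downscale-then-upscale (mosaic) effect.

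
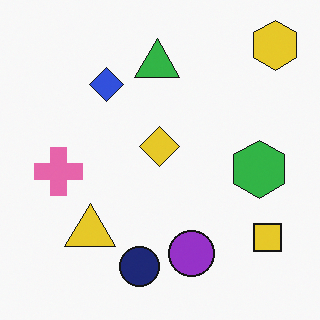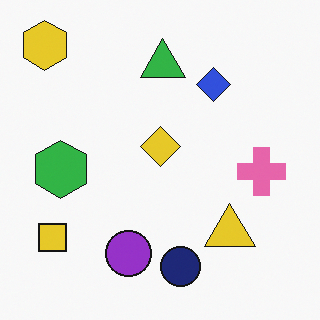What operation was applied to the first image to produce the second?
The second image is the first flipped horizontally (left ↔ right).

The yellow hexagon is in the top-right of the first image and the top-left of the second — shapes on opposite sides of the vertical midline have swapped in a mirror flip.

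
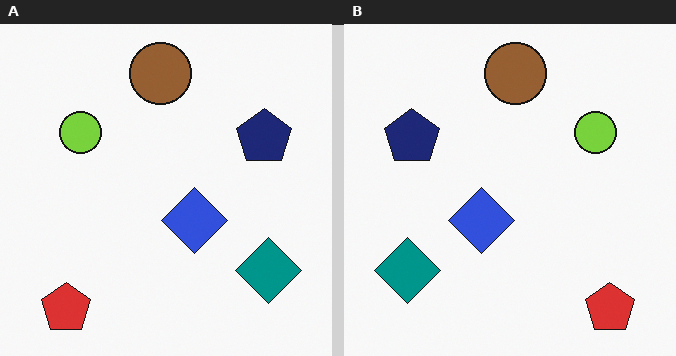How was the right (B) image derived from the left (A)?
Flipped horizontally (left ↔ right).

The teal diamond is in the bottom-right of the left (A) image and the bottom-left of the right (B) — shapes on opposite sides of the vertical midline have swapped in a mirror flip.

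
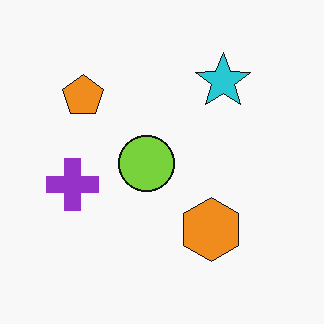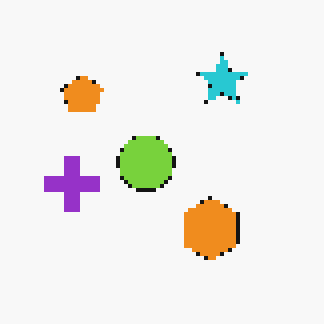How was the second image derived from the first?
The transformation is: lightly pixelated (a mild mosaic effect).

Shapes are reduced to large square blocks; fine edges and outlines are lost — a downscale-then-upscale (mosaic) effect.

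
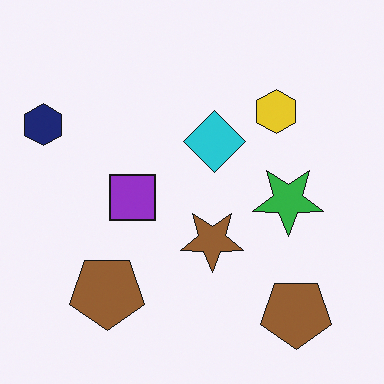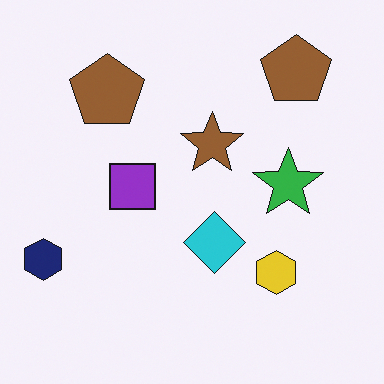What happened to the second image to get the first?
The image was flipped vertically (top ↔ bottom).

The yellow hexagon is in the bottom-right of the second image and the top-right of the first — shapes on opposite sides of the horizontal midline have swapped in a mirror flip.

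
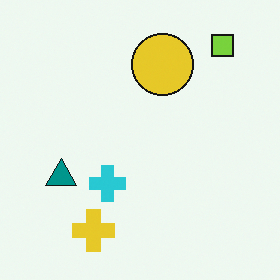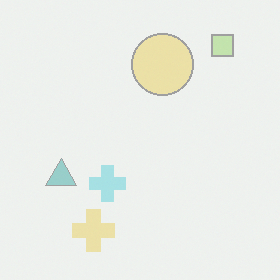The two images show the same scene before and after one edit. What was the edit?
The second image is the first washed out (contrast reduced).

Tones are pushed toward mid-grey across the whole image — a global contrast change.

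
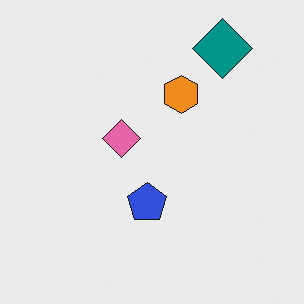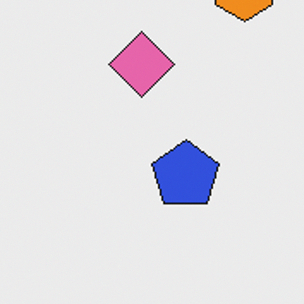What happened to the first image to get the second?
The transformation is: cropped to a noticeably smaller region and rescaled.

The visible shapes are larger and the field of view is narrower; shapes near the original edges may be partly or wholly outside the frame — a crop-and-rescale.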